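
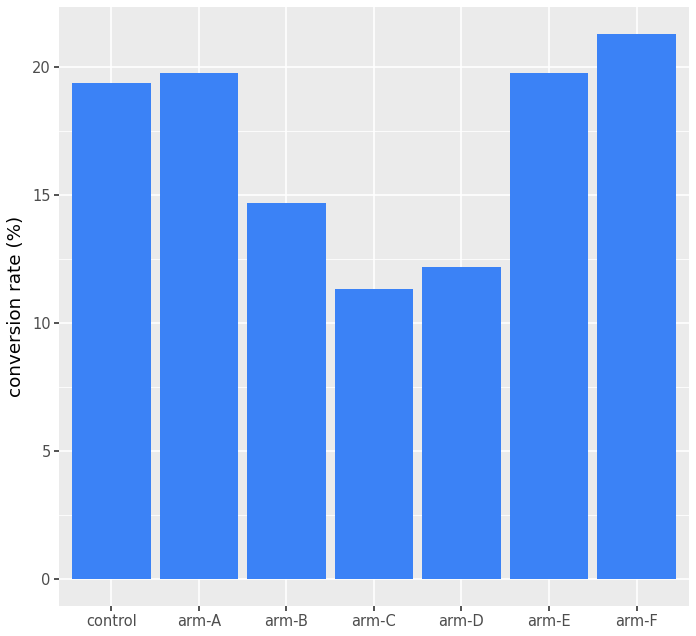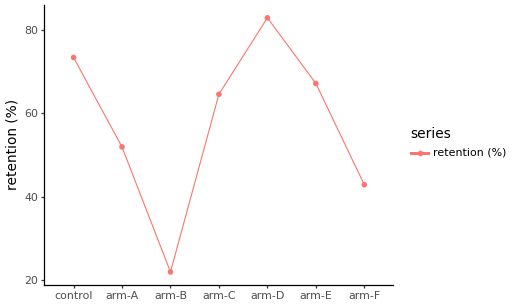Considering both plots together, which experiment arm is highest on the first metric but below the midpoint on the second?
arm-F

Chart 2 median retention (%) ≈ 60; below-median experiment arms: arm-A, arm-B, arm-F. Among those, arm-F has the highest conversion rate (%) (≈ 22).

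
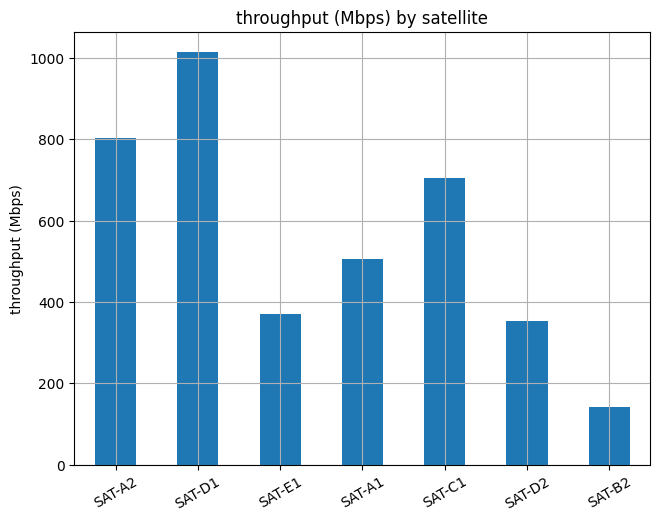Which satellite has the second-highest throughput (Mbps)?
SAT-A2

Top 3: SAT-D1 ≈ 1000, SAT-A2 ≈ 800, SAT-C1 ≈ 700.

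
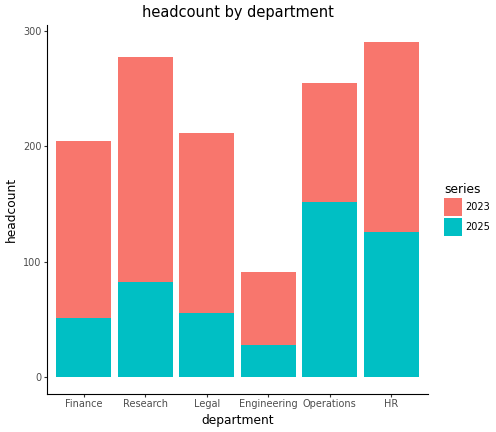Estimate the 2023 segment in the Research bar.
2023 top ≈ 275, bottom ≈ 75; segment ≈ 200.

≈ 200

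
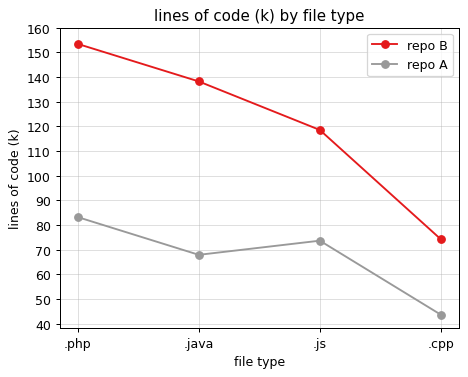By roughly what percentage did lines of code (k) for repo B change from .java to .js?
≈ -14.3%

.java ≈ 140, .js ≈ 120; (120 − 140) / 140 ≈ -14.3%.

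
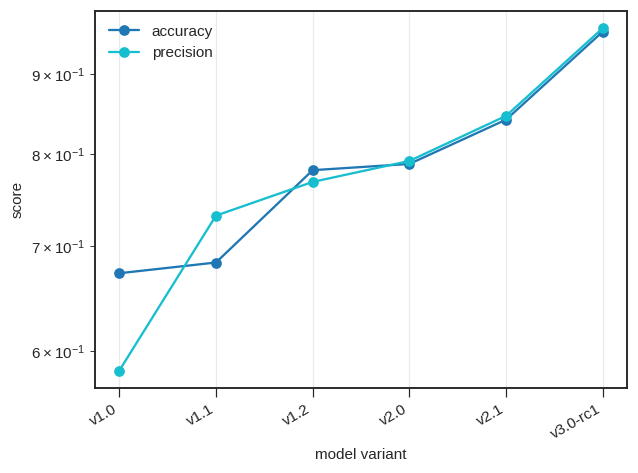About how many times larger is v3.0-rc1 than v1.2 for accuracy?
v3.0-rc1 ≈ 0.95, v1.2 ≈ 0.80; 0.95/0.80 ≈ 1.19.

≈ 1.19×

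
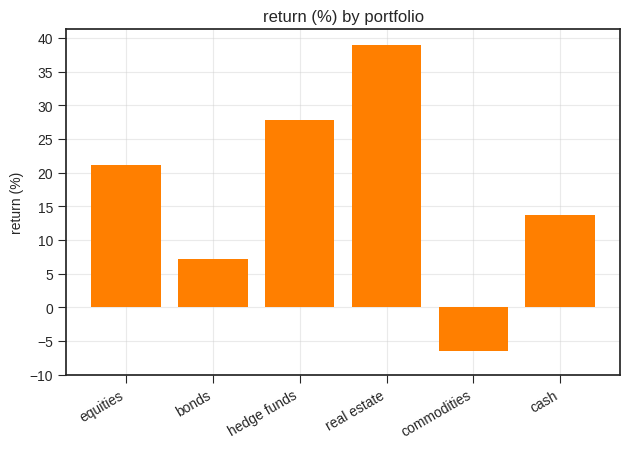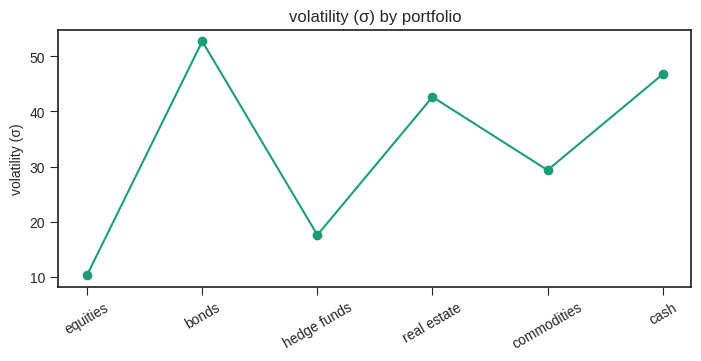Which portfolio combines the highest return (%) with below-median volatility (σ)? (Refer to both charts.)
hedge funds

Chart 2 median volatility (σ) ≈ 35; below-median portfolios: equities, hedge funds, commodities. Among those, hedge funds has the highest return (%) (≈ 30).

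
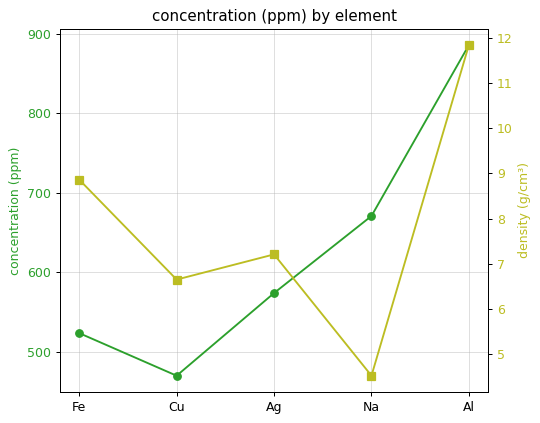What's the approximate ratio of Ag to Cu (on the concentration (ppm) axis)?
Ag ≈ 550, Cu ≈ 450; 550/450 ≈ 1.22.

≈ 1.22×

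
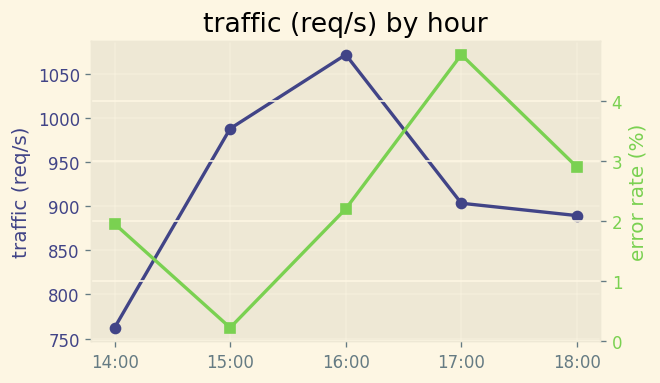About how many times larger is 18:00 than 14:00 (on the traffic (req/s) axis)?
≈ 1.2×

18:00 ≈ 900, 14:00 ≈ 750; 900/750 ≈ 1.2.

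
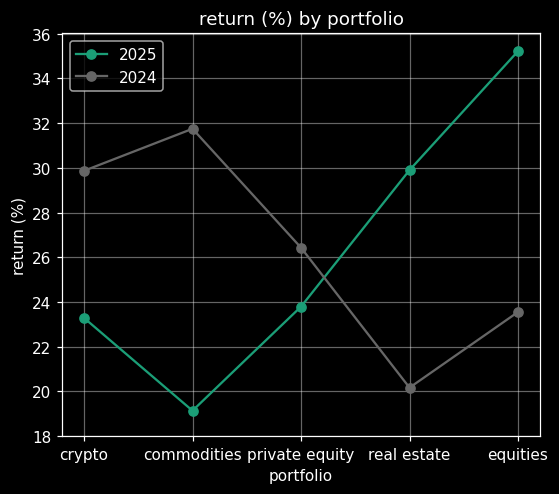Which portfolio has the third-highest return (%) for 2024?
Top 4 for 2024: commodities ≈ 32, crypto ≈ 30, private equity ≈ 26, equities ≈ 24.

private equity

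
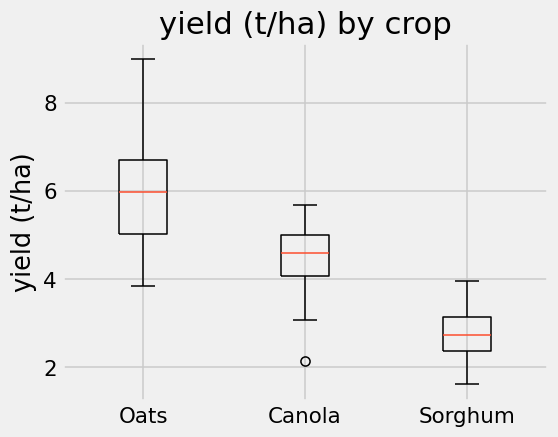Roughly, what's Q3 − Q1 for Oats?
≈ 1.5

Q3 ≈ 6.5, Q1 ≈ 5.0; IQR ≈ 1.5.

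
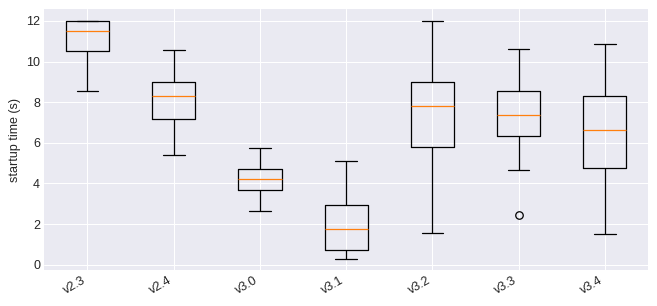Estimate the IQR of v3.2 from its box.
Q3 ≈ 9, Q1 ≈ 6; IQR ≈ 3.

≈ 3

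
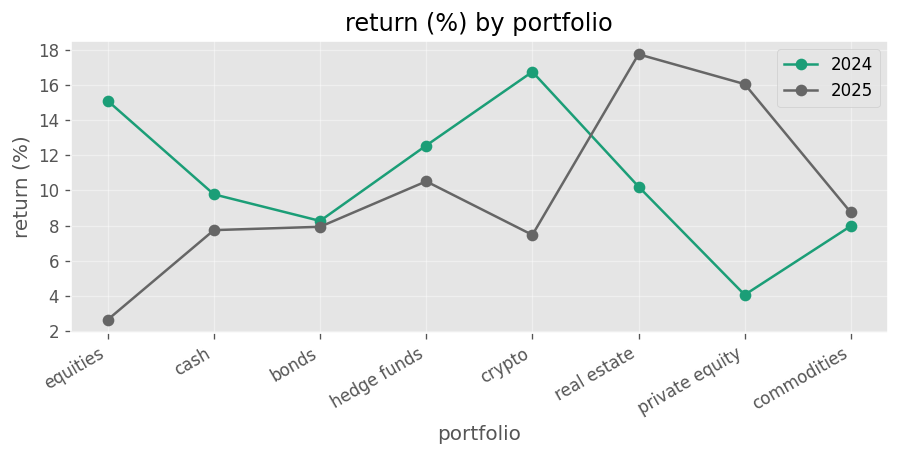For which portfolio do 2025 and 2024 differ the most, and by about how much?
equities, ≈ 14 %

equities: 2025 ≈ 2, 2024 ≈ 16 → gap ≈ 14. Next-largest (private equity) is only ≈ 12.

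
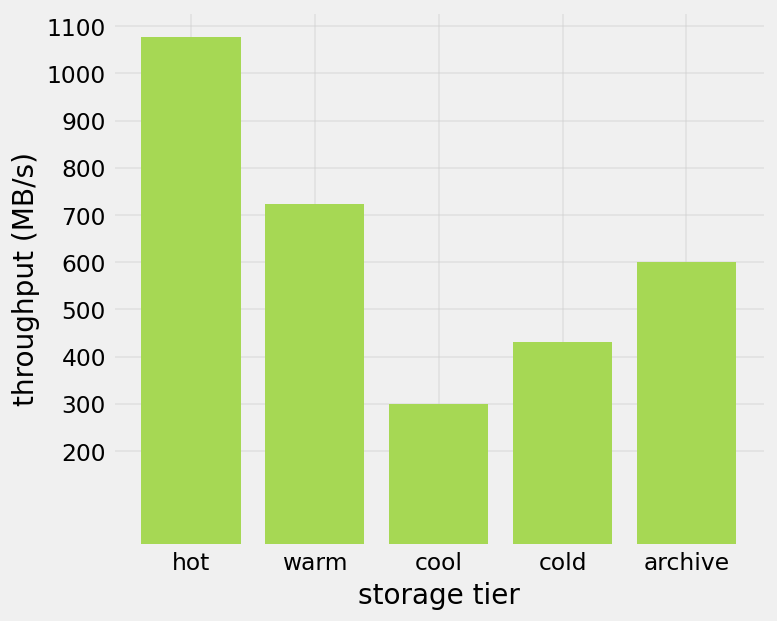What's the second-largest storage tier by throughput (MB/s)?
warm

Top 3: hot ≈ 1100, warm ≈ 700, archive ≈ 600.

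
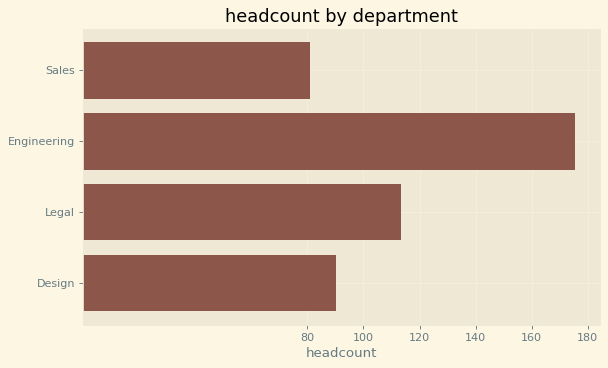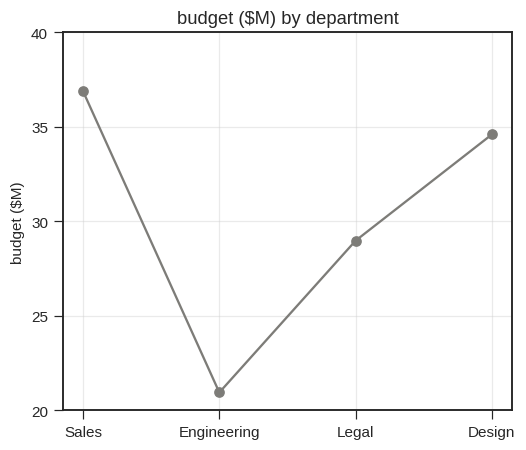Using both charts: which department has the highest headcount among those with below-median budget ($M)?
Chart 2 median budget ($M) ≈ 30; below-median departments: Engineering, Legal. Among those, Engineering has the highest headcount (≈ 180).

Engineering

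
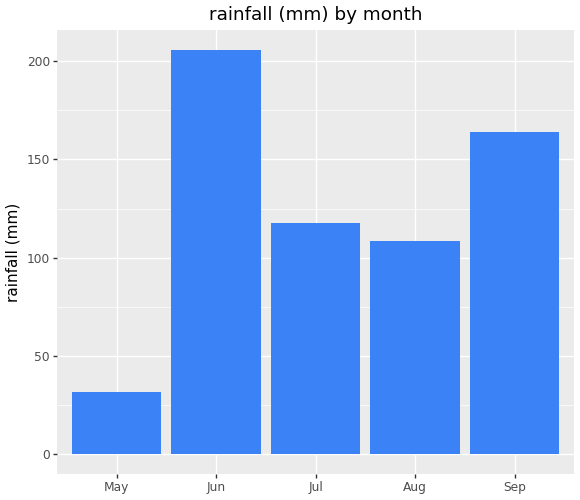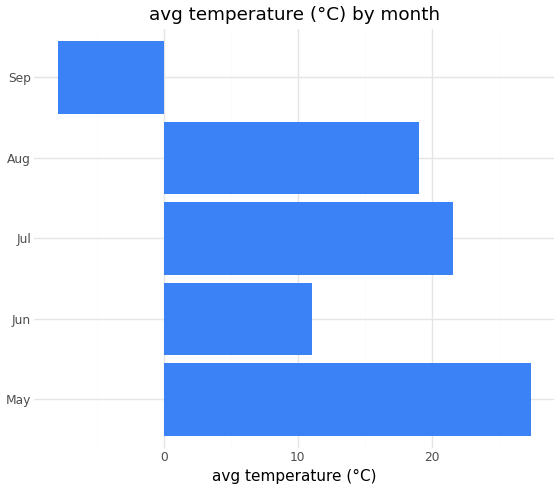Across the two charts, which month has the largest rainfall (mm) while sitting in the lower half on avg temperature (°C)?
Jun

Chart 2 median avg temperature (°C) ≈ 20; below-median months: Jun, Sep. Among those, Jun has the highest rainfall (mm) (≈ 200).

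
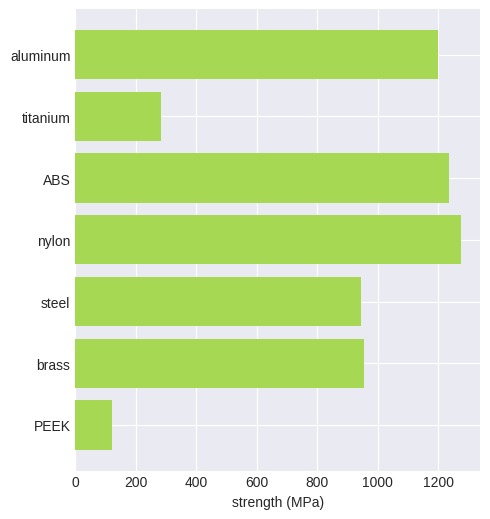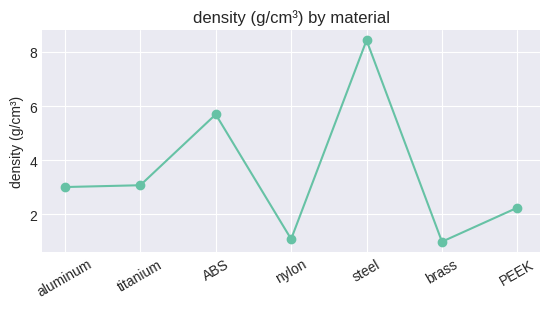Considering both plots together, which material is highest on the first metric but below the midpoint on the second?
nylon

Chart 2 median density (g/cm³) ≈ 3; below-median materials: nylon, brass, PEEK. Among those, nylon has the highest strength (MPa) (≈ 1200).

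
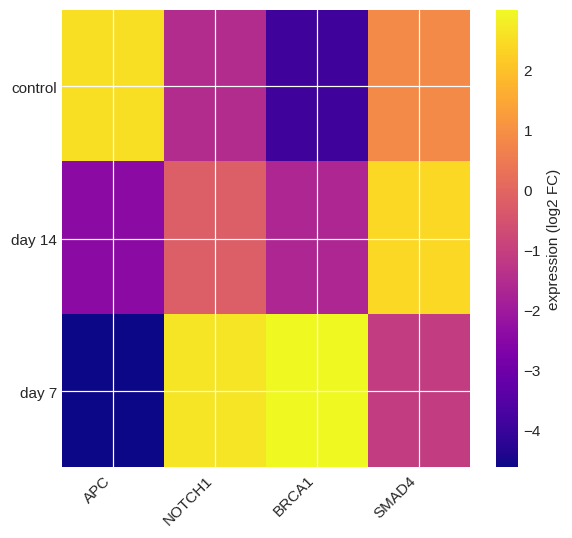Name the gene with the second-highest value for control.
Top 3 for control: APC ≈ 3, SMAD4 ≈ 1, NOTCH1 ≈ -2.

SMAD4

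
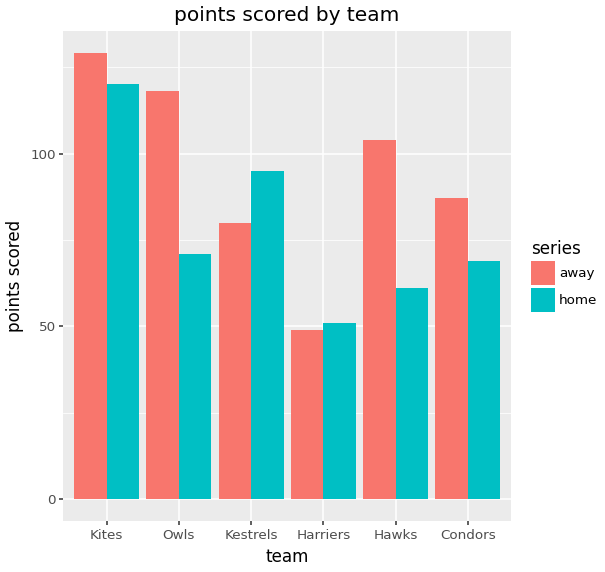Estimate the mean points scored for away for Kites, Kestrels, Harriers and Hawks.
(120 + 80 + 40 + 100) / 4 ≈ 85.

≈ 85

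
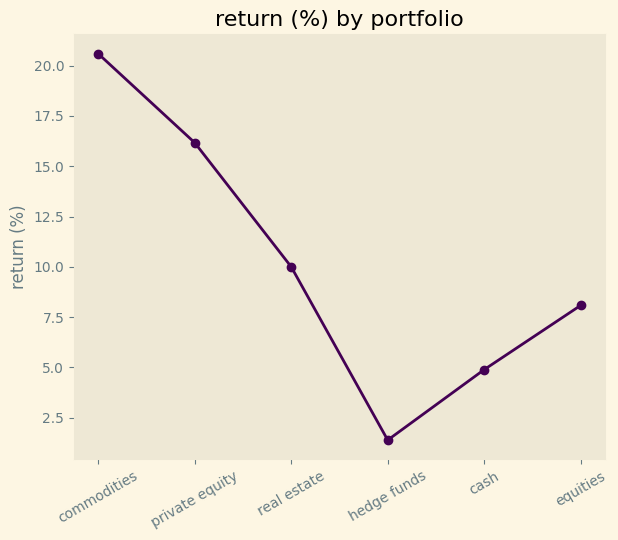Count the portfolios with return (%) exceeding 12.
2

Above 12: commodities, private equity.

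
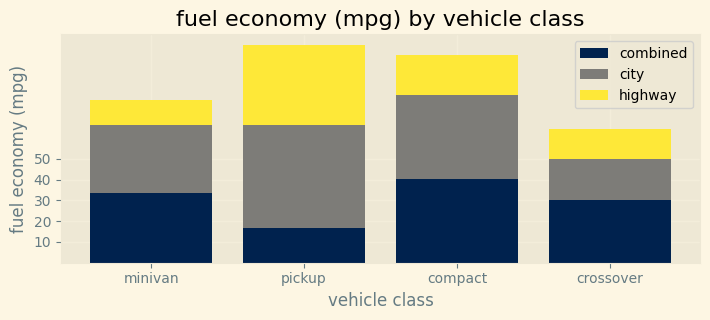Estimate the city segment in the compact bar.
≈ 40

city top ≈ 80, bottom ≈ 40; segment ≈ 40.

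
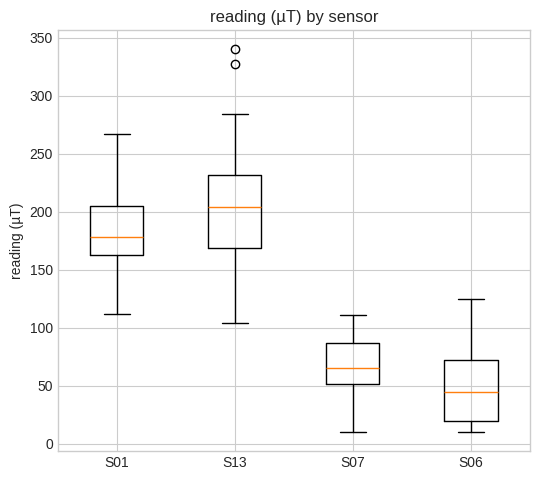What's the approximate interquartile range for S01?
Q3 ≈ 200, Q1 ≈ 160; IQR ≈ 40.

≈ 40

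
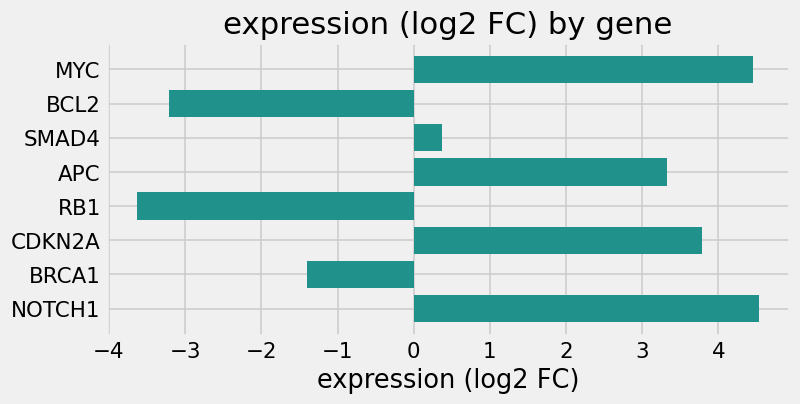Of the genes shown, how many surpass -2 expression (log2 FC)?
6

Above -2: MYC, SMAD4, APC, CDKN2A, BRCA1, NOTCH1.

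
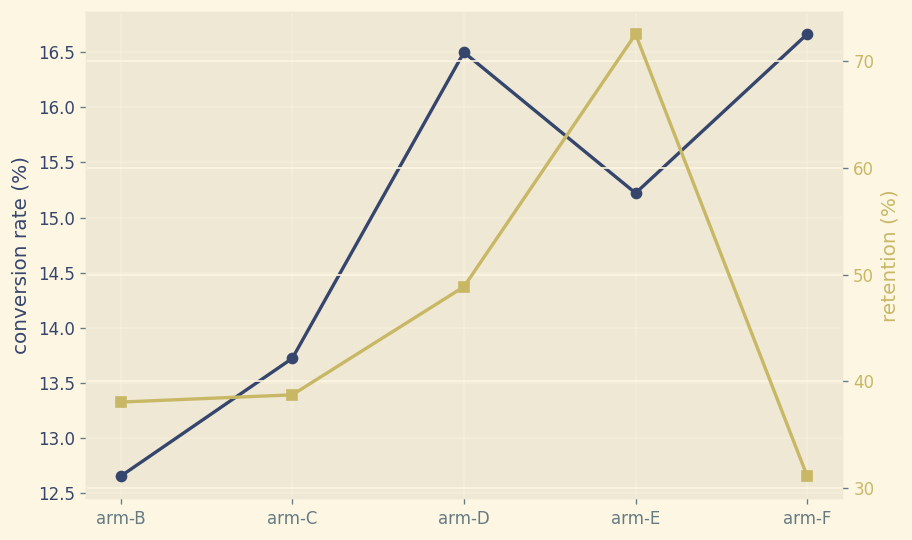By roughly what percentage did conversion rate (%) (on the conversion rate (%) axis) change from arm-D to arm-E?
≈ -9.1%

arm-D ≈ 16.5, arm-E ≈ 15.0; (15.0 − 16.5) / 16.5 ≈ -9.1%.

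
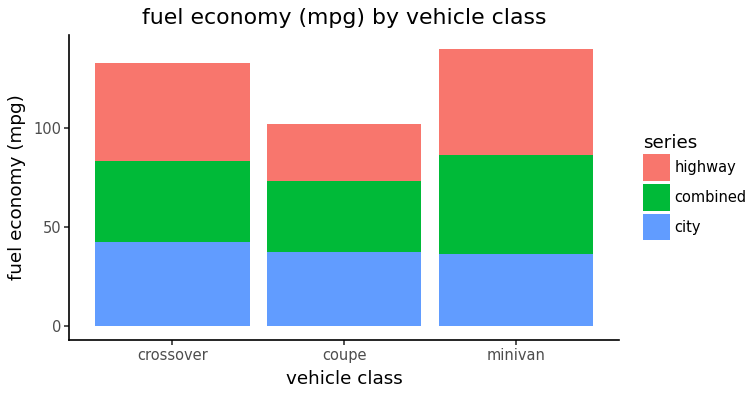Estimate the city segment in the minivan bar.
≈ 40

city top ≈ 40, bottom ≈ 0; segment ≈ 40.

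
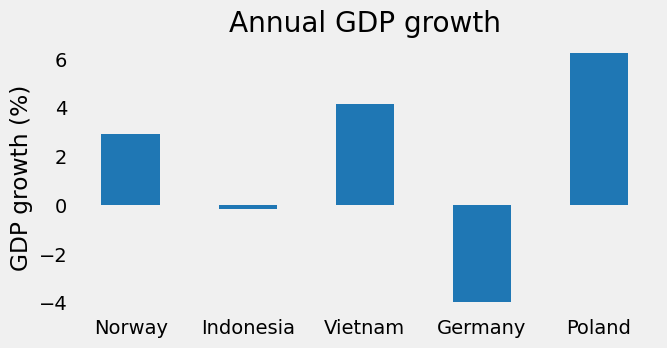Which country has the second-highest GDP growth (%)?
Top 3: Poland ≈ 6, Vietnam ≈ 4, Norway ≈ 3.

Vietnam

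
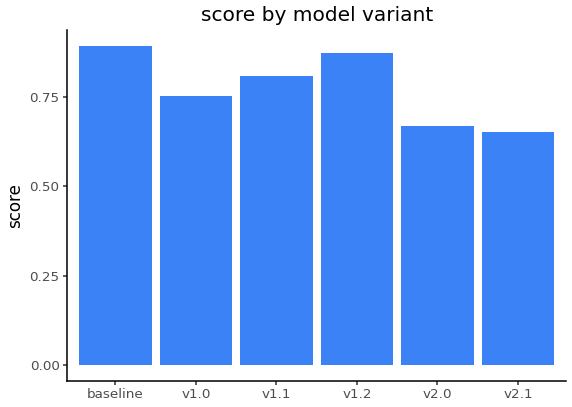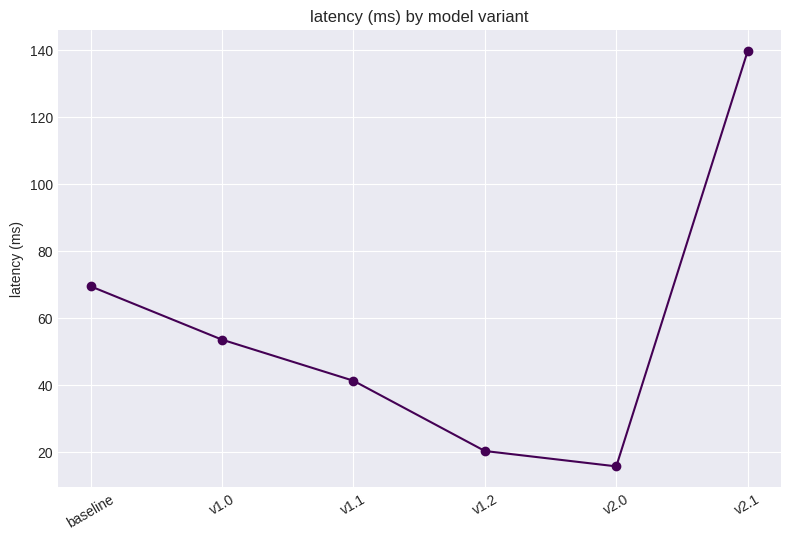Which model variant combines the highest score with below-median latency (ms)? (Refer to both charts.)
Chart 2 median latency (ms) ≈ 40; below-median model variants: v1.1, v1.2, v2.0. Among those, v1.2 has the highest score (≈ 0.9).

v1.2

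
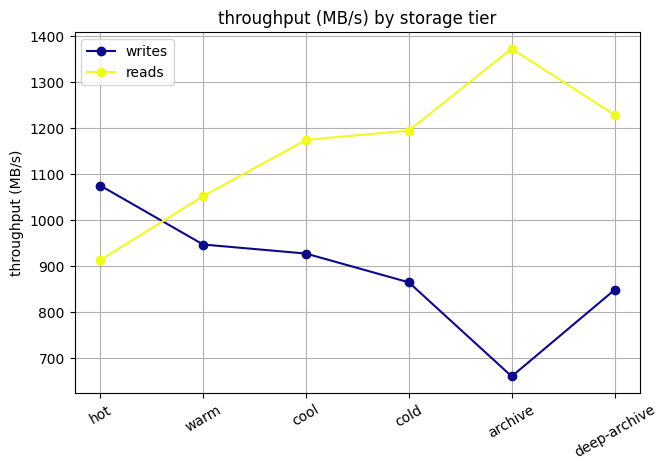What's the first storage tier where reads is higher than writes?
hot: reads ≈ 900 vs writes ≈ 1100 (not yet); warm: reads ≈ 1100 vs writes ≈ 900 (first crossover).

warm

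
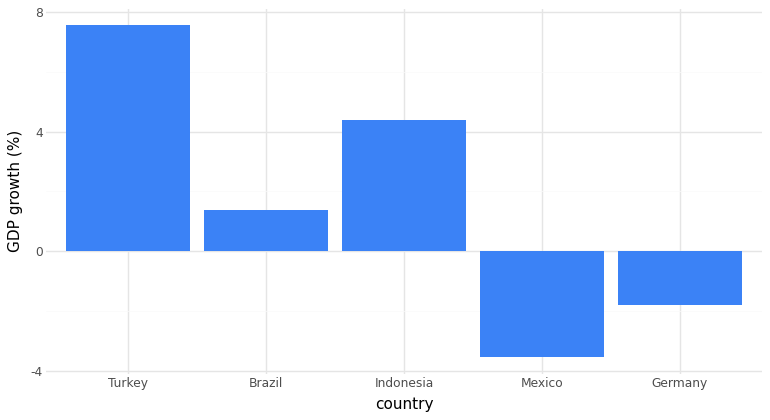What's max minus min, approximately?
Max Turkey ≈ 8, min Mexico ≈ -4; range ≈ 12.

≈ 12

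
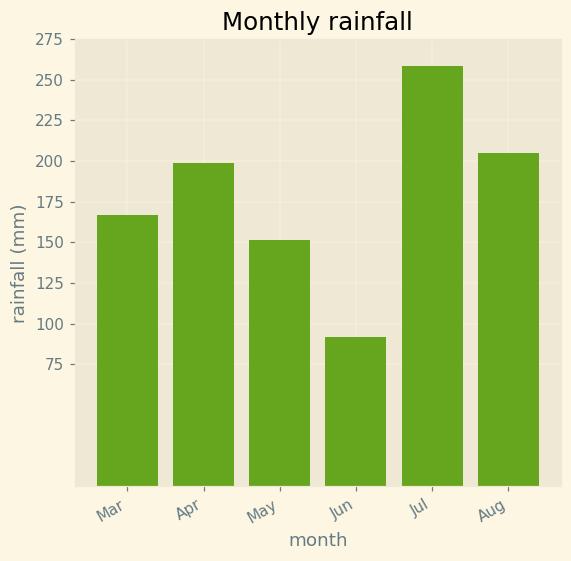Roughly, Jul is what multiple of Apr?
≈ 1.25×

Jul ≈ 250, Apr ≈ 200; 250/200 ≈ 1.25.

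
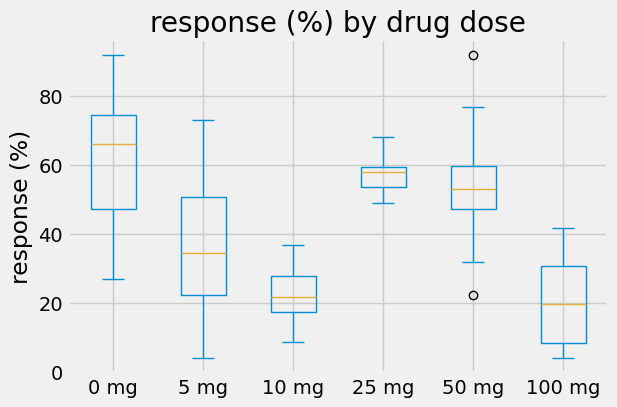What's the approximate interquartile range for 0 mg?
≈ 30

Q3 ≈ 75, Q1 ≈ 45; IQR ≈ 30.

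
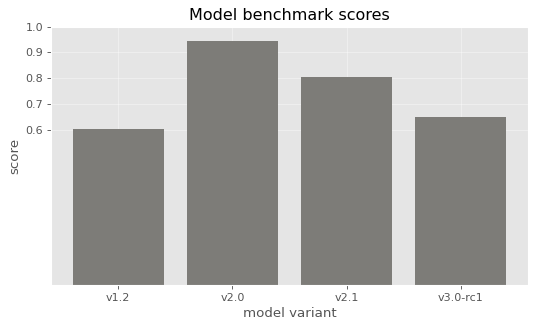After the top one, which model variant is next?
Top 3: v2.0 ≈ 0.9, v2.1 ≈ 0.8, v3.0-rc1 ≈ 0.7.

v2.1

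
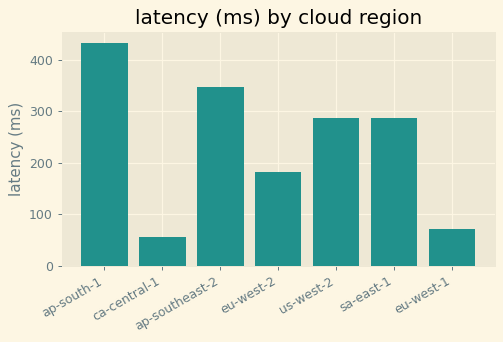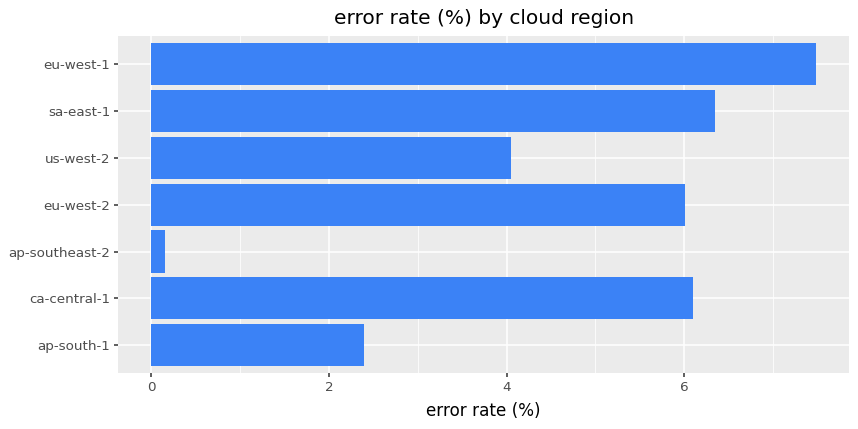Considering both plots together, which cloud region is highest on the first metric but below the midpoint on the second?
Chart 2 median error rate (%) ≈ 6; below-median cloud regions: ap-south-1, ap-southeast-2, us-west-2. Among those, ap-south-1 has the highest latency (ms) (≈ 450).

ap-south-1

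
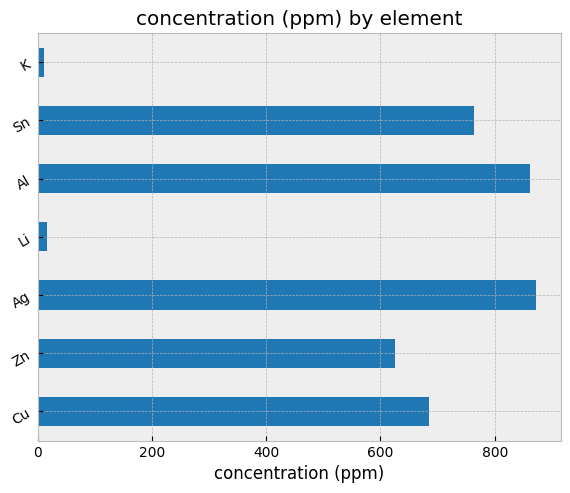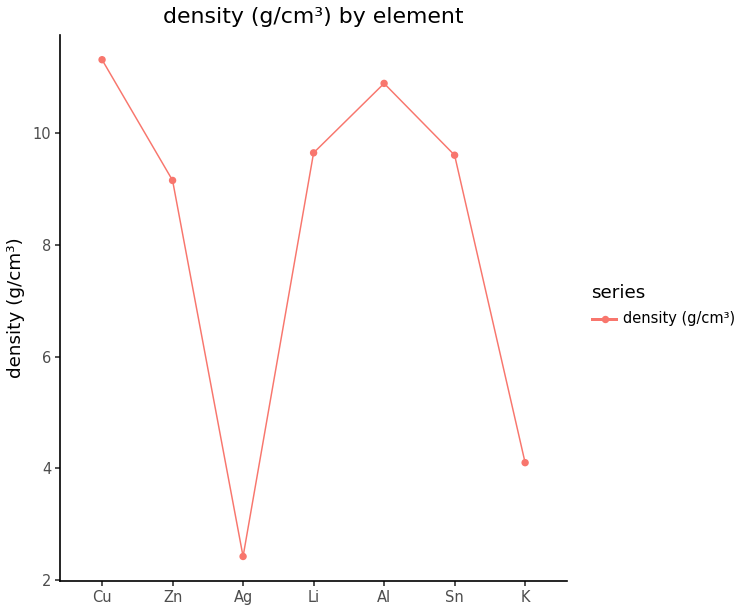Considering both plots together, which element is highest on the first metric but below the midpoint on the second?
Chart 2 median density (g/cm³) ≈ 10; below-median elements: Zn, Ag, K. Among those, Ag has the highest concentration (ppm) (≈ 900).

Ag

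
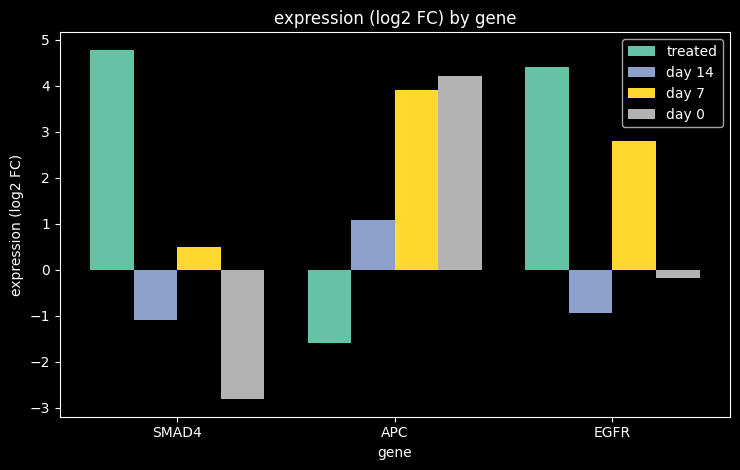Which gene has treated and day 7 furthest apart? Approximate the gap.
APC, ≈ 6 log2 FC

APC: treated ≈ -2, day 7 ≈ 4 → gap ≈ 6. Next-largest (SMAD4) is only ≈ 5.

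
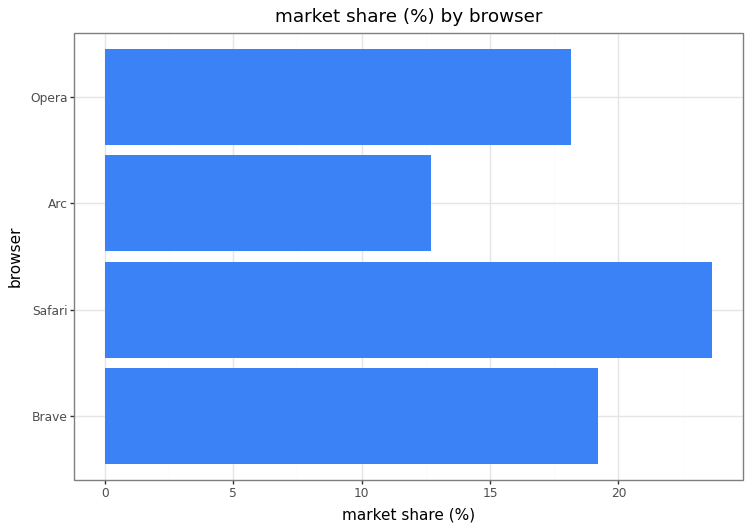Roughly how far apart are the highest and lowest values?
≈ 12

Max Safari ≈ 24, min Arc ≈ 12; range ≈ 12.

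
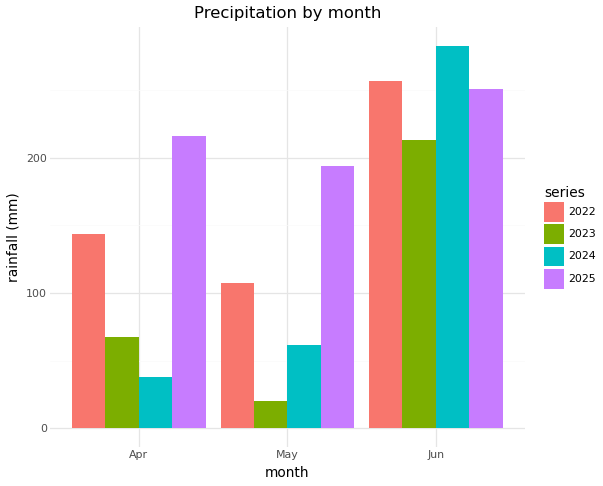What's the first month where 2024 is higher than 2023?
May

Apr: 2024 ≈ 50 vs 2023 ≈ 75 (not yet); May: 2024 ≈ 50 vs 2023 ≈ 25 (first crossover).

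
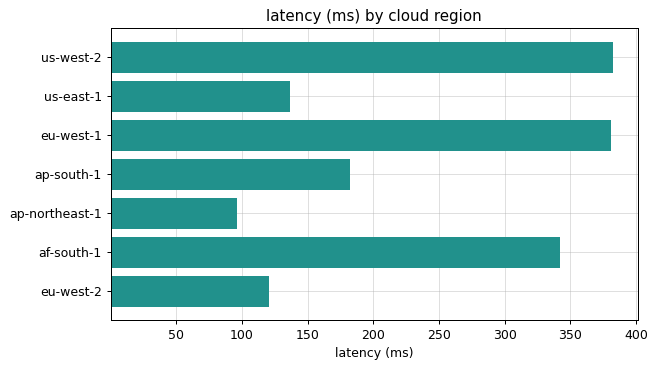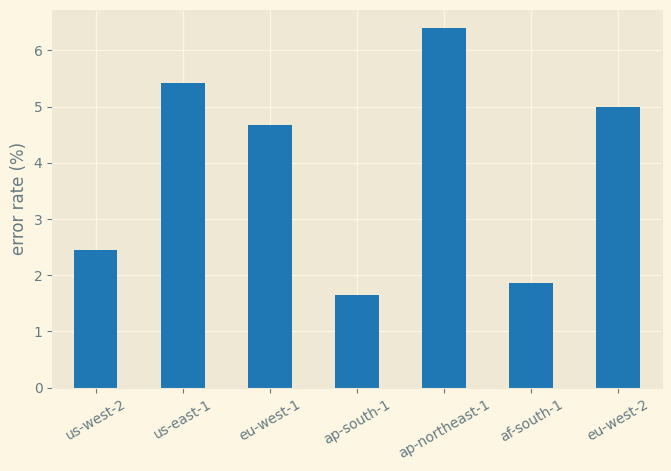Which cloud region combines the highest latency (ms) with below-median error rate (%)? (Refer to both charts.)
us-west-2

Chart 2 median error rate (%) ≈ 5; below-median cloud regions: us-west-2, ap-south-1, af-south-1. Among those, us-west-2 has the highest latency (ms) (≈ 400).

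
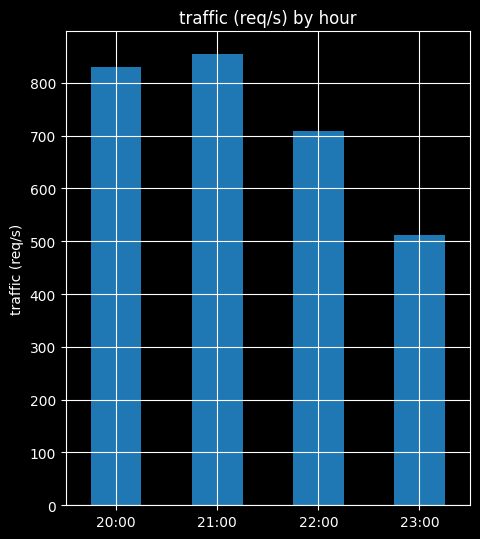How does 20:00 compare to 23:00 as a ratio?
≈ 1.6×

20:00 ≈ 800, 23:00 ≈ 500; 800/500 ≈ 1.6.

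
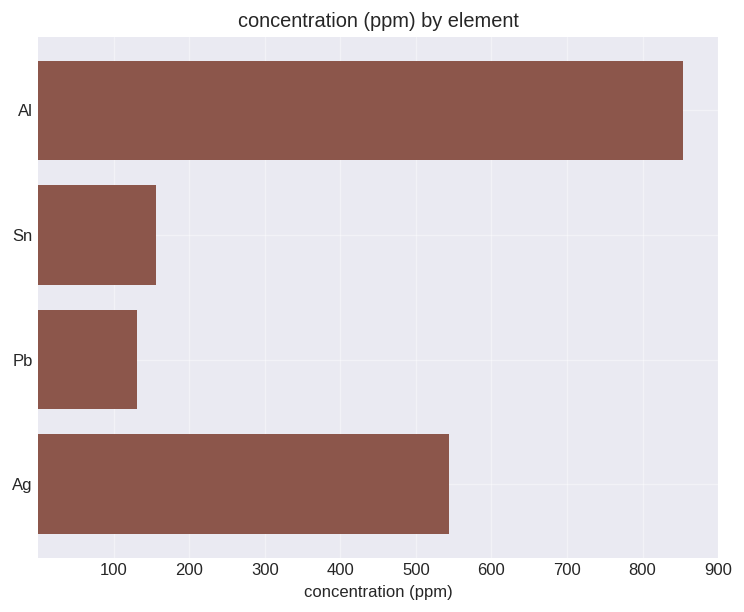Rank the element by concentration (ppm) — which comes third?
Top 4: Al ≈ 900, Ag ≈ 500, Sn ≈ 200, Pb ≈ 100.

Sn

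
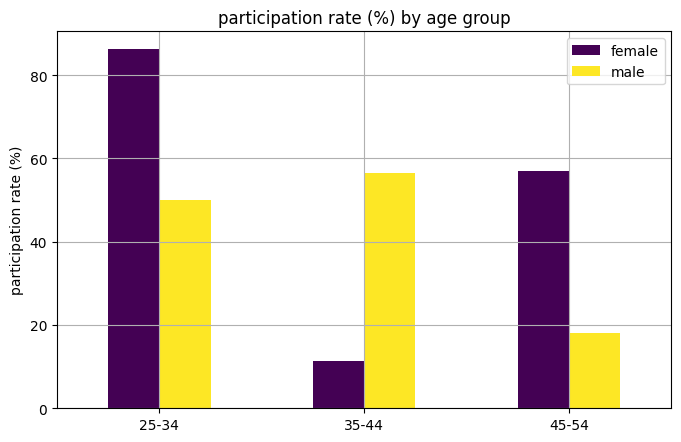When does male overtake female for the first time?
25-34: male ≈ 50 vs female ≈ 90 (not yet); 35-44: male ≈ 60 vs female ≈ 10 (first crossover).

35-44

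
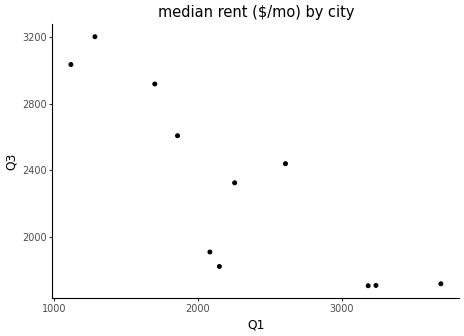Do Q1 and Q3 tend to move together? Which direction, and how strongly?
negative, strong

Points are negatively correlated; strong (|r| ≈ 0.8).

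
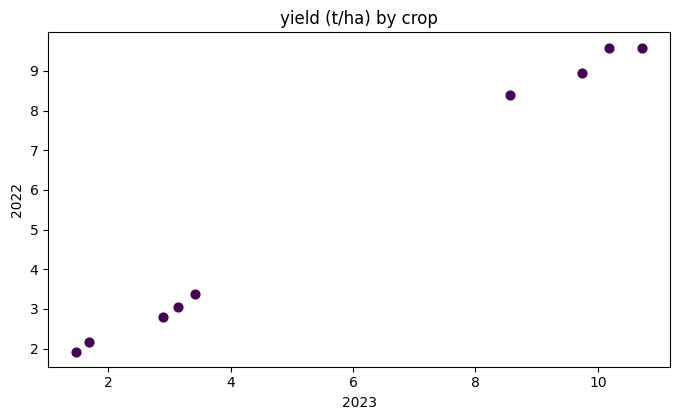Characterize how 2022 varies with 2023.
Points are positively correlated; strong (|r| ≈ 1.0).

positive, strong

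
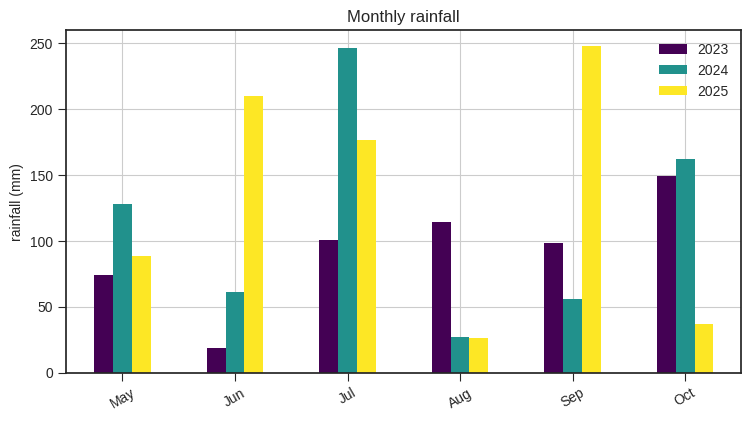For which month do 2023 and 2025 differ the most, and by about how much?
Jun, ≈ 175 mm

Jun: 2023 ≈ 25, 2025 ≈ 200 → gap ≈ 175. Next-largest (Sep) is only ≈ 150.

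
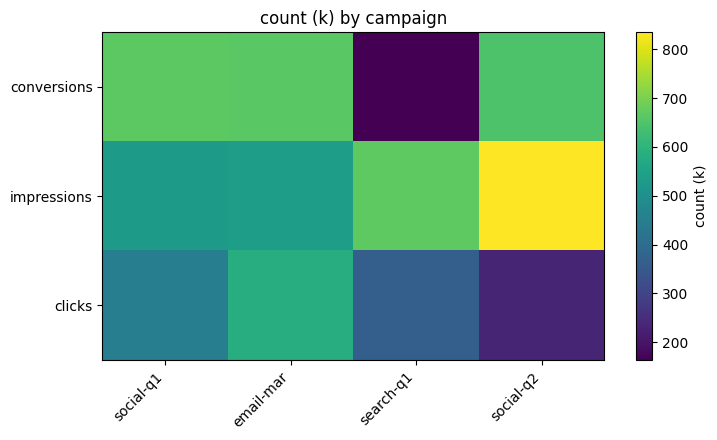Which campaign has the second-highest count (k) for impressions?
search-q1

Top 3 for impressions: social-q2 ≈ 800, search-q1 ≈ 700, email-mar ≈ 500.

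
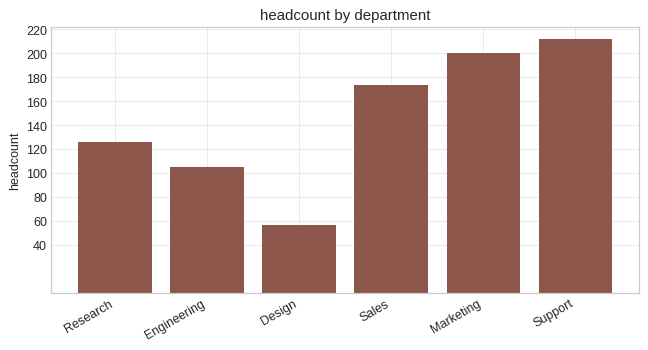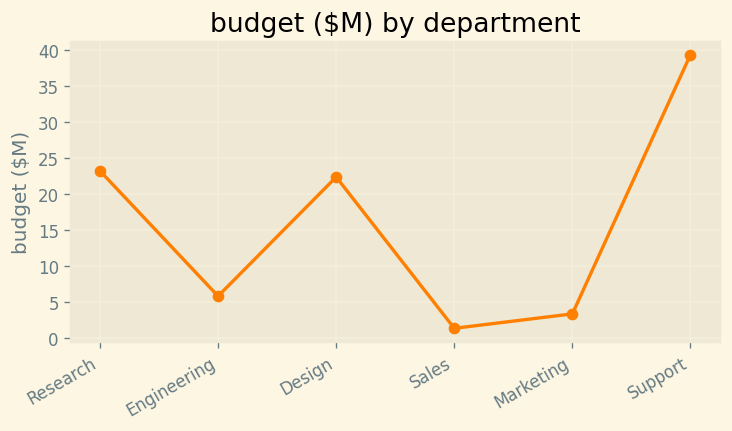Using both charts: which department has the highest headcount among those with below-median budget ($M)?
Chart 2 median budget ($M) ≈ 15; below-median departments: Engineering, Sales, Marketing. Among those, Marketing has the highest headcount (≈ 200).

Marketing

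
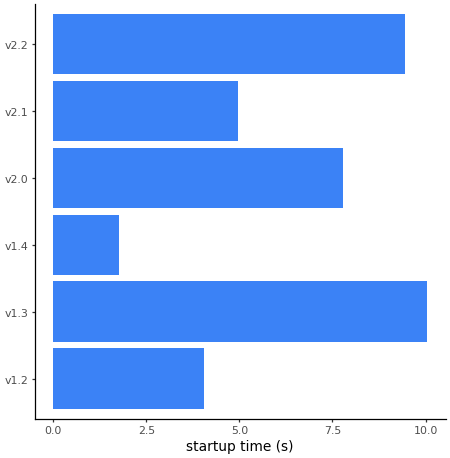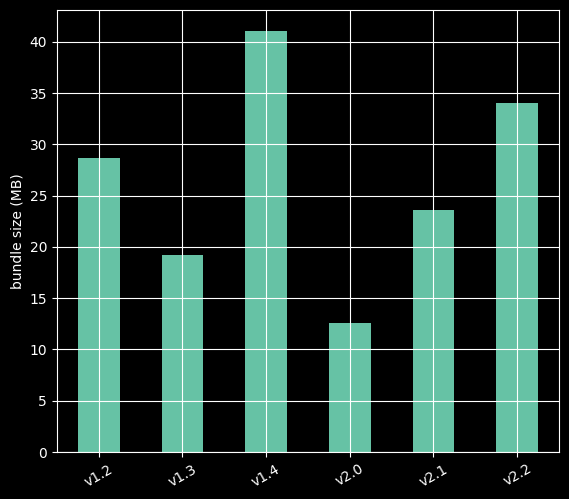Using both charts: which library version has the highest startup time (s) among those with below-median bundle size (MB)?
Chart 2 median bundle size (MB) ≈ 25; below-median library versions: v1.3, v2.0, v2.1. Among those, v1.3 has the highest startup time (s) (≈ 10).

v1.3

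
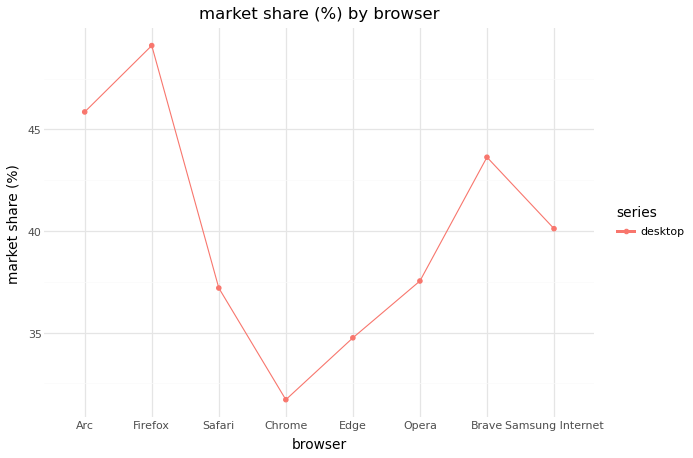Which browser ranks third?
Brave

Top 4: Firefox ≈ 50, Arc ≈ 46, Brave ≈ 44, Samsung Internet ≈ 40.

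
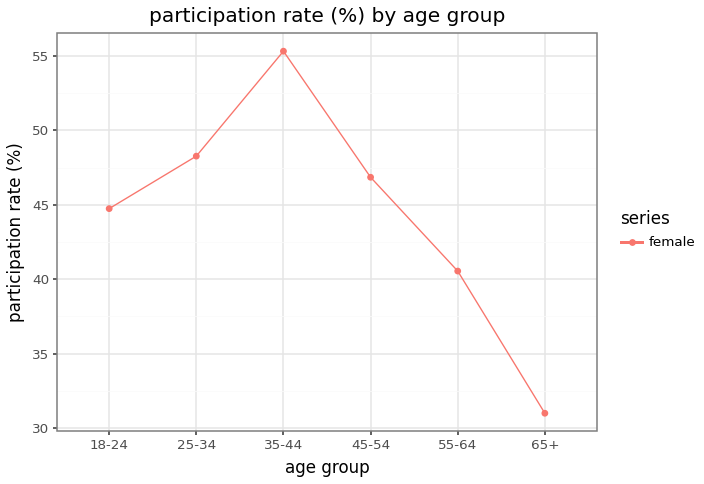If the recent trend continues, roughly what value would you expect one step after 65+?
Last three: 45, 40, 30 → slope ≈ -7.5/step → next ≈ 22.5.

≈ 22.5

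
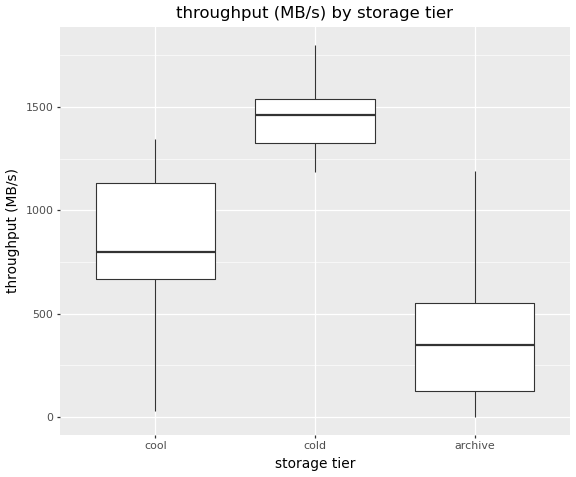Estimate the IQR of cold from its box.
Q3 ≈ 1500, Q1 ≈ 1300; IQR ≈ 200.

≈ 200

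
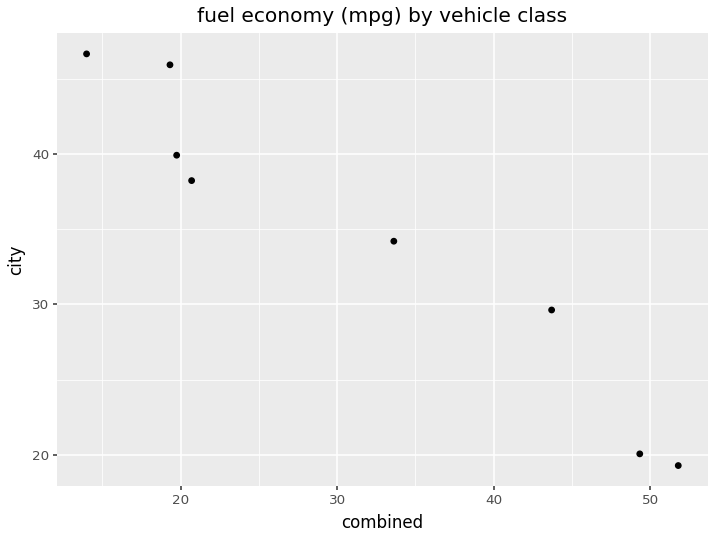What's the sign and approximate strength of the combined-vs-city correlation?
Points are negatively correlated; strong (|r| ≈ 1.0).

negative, strong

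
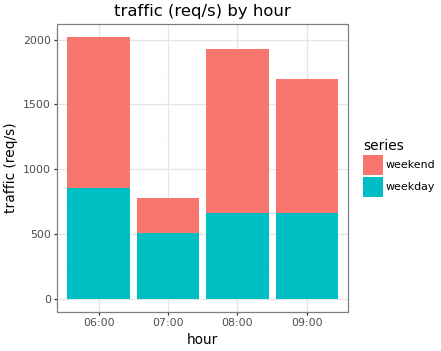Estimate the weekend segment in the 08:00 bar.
weekend top ≈ 2000, bottom ≈ 600; segment ≈ 1400.

≈ 1400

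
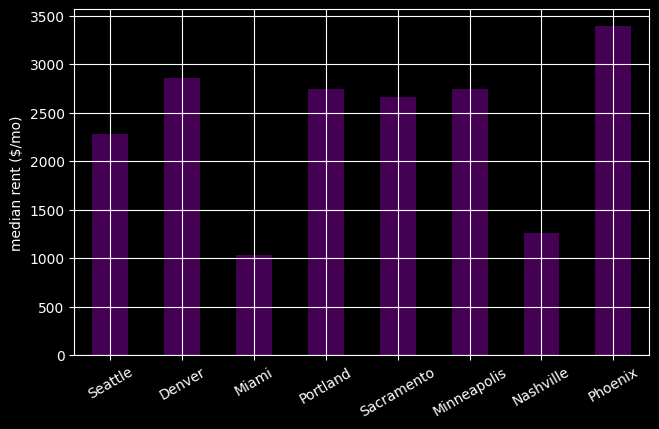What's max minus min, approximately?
≈ 2500

Max Phoenix ≈ 3500, min Miami ≈ 1000; range ≈ 2500.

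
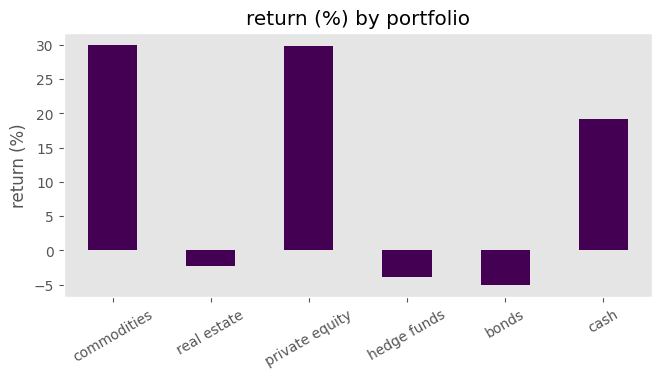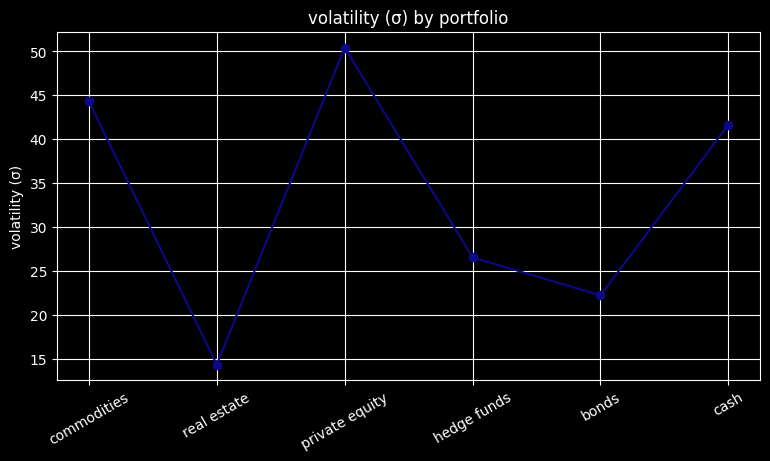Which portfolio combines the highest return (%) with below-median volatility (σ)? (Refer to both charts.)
Chart 2 median volatility (σ) ≈ 35; below-median portfolios: real estate, hedge funds, bonds. Among those, real estate has the highest return (%) (≈ 0).

real estate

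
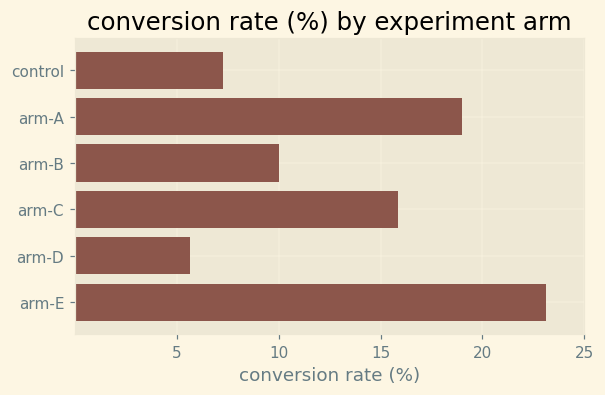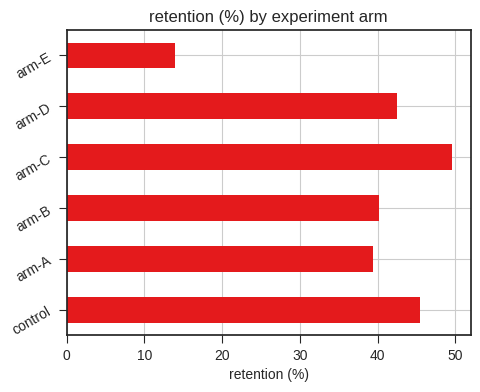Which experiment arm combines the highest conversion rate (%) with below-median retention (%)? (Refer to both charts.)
arm-E

Chart 2 median retention (%) ≈ 40; below-median experiment arms: arm-A, arm-B, arm-E. Among those, arm-E has the highest conversion rate (%) (≈ 25).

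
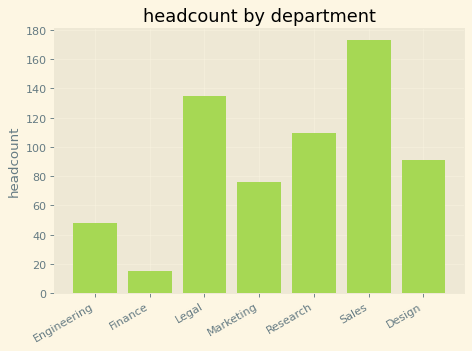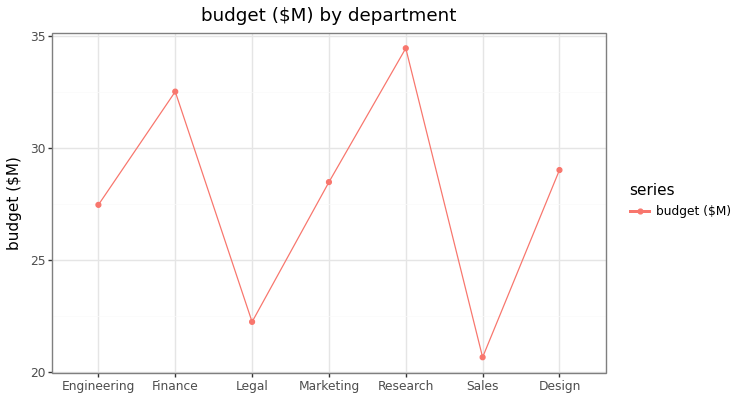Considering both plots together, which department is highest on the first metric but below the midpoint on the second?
Sales

Chart 2 median budget ($M) ≈ 30; below-median departments: Engineering, Legal, Sales. Among those, Sales has the highest headcount (≈ 180).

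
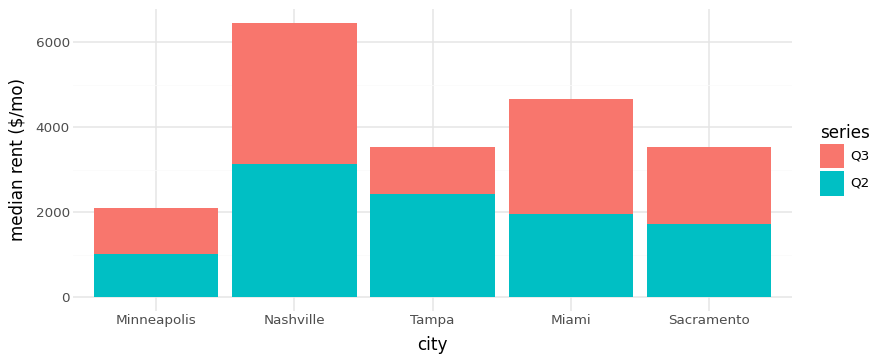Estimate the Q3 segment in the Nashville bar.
Q3 top ≈ 6000, bottom ≈ 3000; segment ≈ 3000.

≈ 3000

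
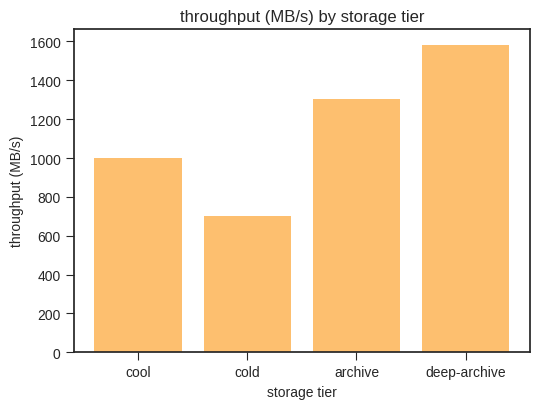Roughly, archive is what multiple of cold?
≈ 1.75×

archive ≈ 1400, cold ≈ 800; 1400/800 ≈ 1.75.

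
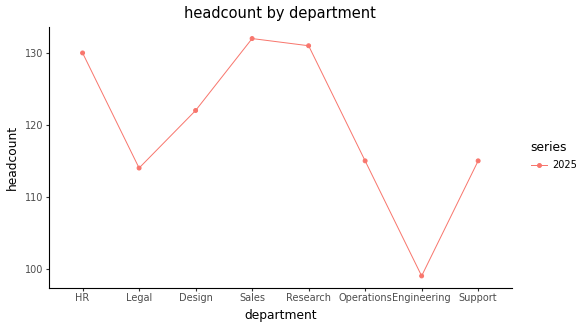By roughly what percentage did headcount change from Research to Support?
Research ≈ 130, Support ≈ 115; (115 − 130) / 130 ≈ -11.5%.

≈ -11.5%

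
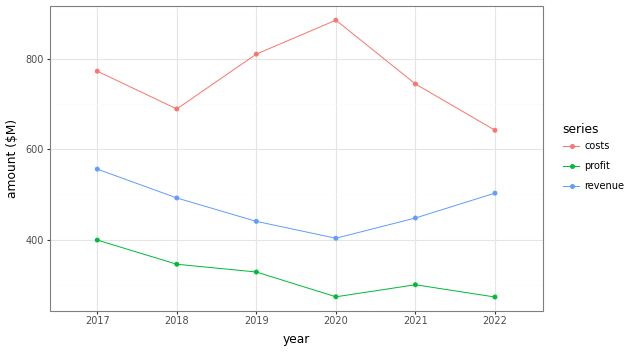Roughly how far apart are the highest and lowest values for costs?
≈ 300

Max 2020 ≈ 900, min 2022 ≈ 600; range ≈ 300.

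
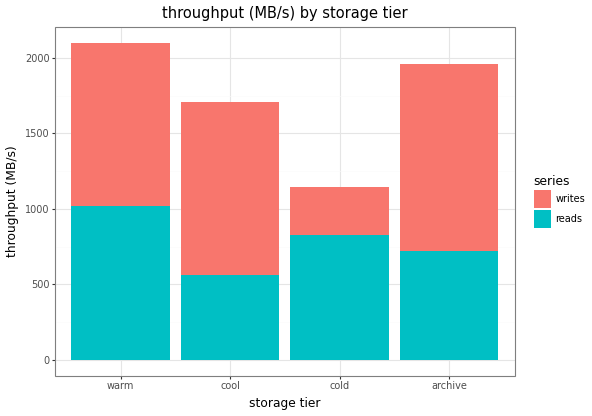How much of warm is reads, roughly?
reads top ≈ 1000, bottom ≈ 0; segment ≈ 1000.

≈ 1000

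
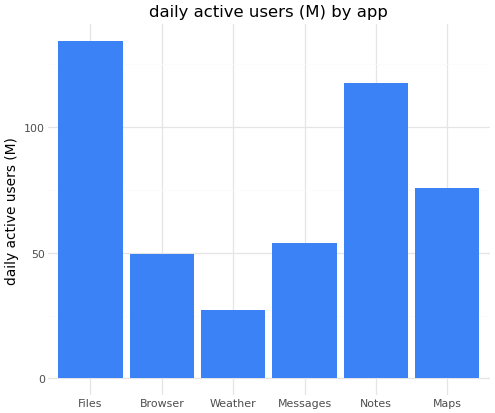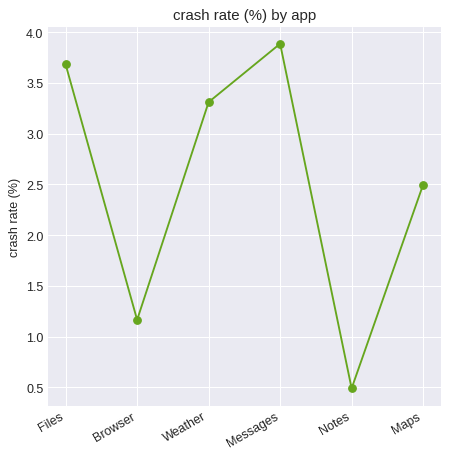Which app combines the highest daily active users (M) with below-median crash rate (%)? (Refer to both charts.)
Notes

Chart 2 median crash rate (%) ≈ 3; below-median apps: Browser, Notes, Maps. Among those, Notes has the highest daily active users (M) (≈ 120).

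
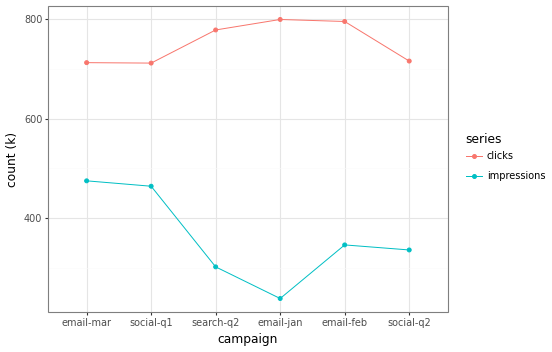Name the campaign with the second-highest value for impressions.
Top 3 for impressions: email-mar ≈ 500, social-q1 ≈ 450, email-feb ≈ 350.

social-q1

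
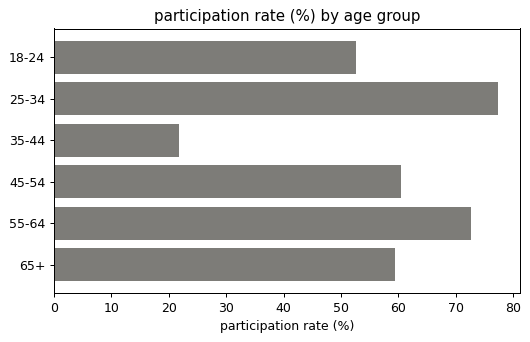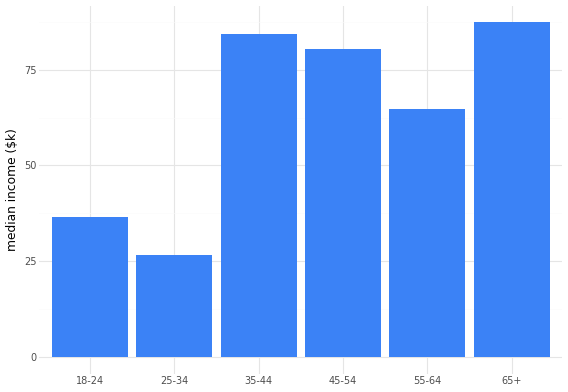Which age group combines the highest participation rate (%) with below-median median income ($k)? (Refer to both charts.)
Chart 2 median median income ($k) ≈ 70; below-median age groups: 18-24, 25-34, 55-64. Among those, 25-34 has the highest participation rate (%) (≈ 80).

25-34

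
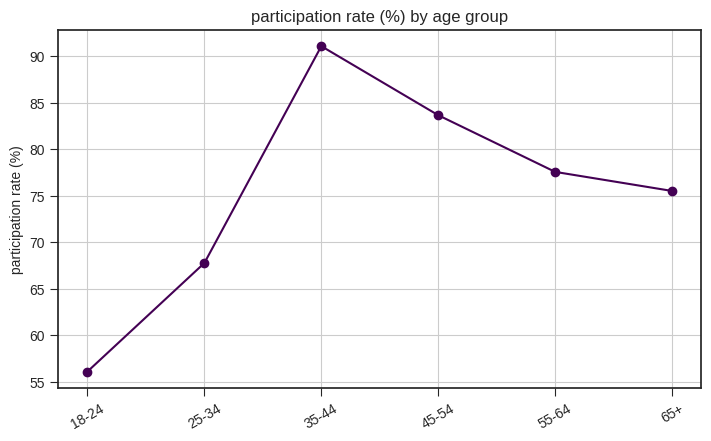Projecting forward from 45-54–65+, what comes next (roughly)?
≈ 70

Last three: 85, 80, 75 → slope ≈ -5/step → next ≈ 70.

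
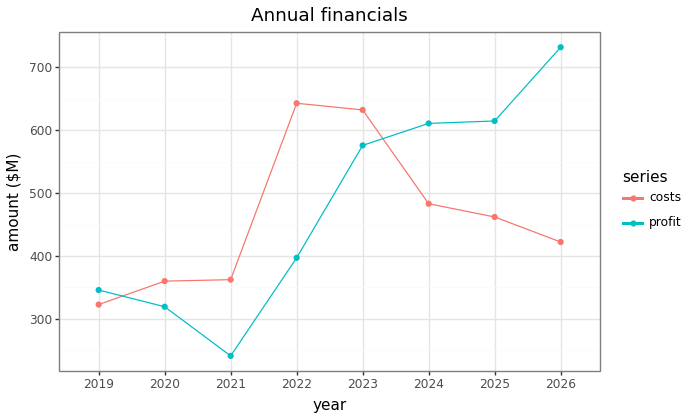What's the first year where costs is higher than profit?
2020

2019: costs ≈ 300 vs profit ≈ 350 (not yet); 2020: costs ≈ 350 vs profit ≈ 300 (first crossover).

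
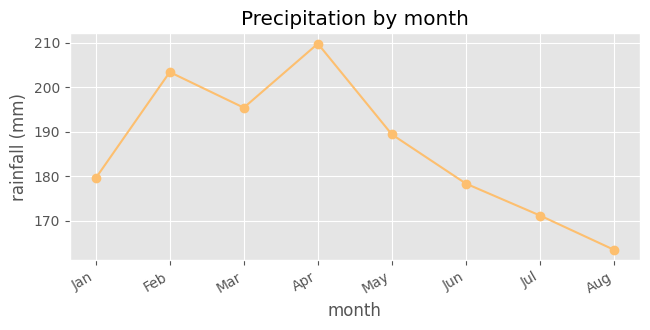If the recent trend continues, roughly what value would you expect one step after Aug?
Last three: 180, 170, 165 → slope ≈ -7.5/step → next ≈ 157.5.

≈ 157.5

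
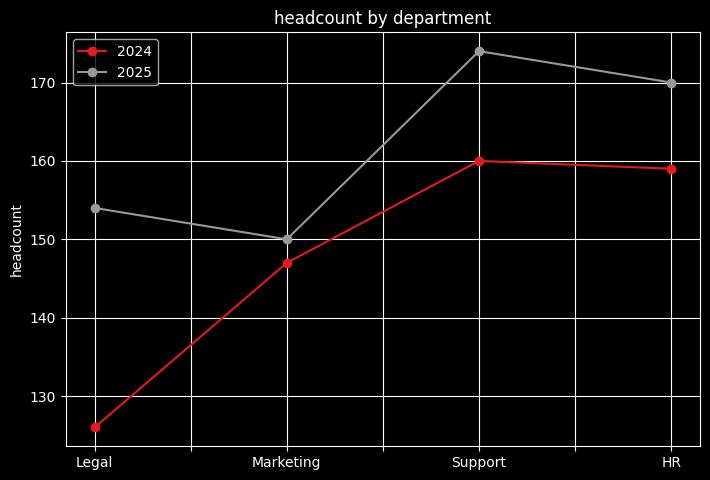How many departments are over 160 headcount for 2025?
2

Above 160: Support, HR.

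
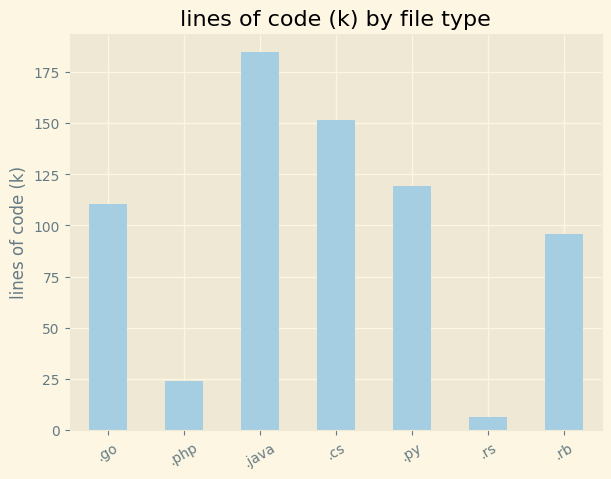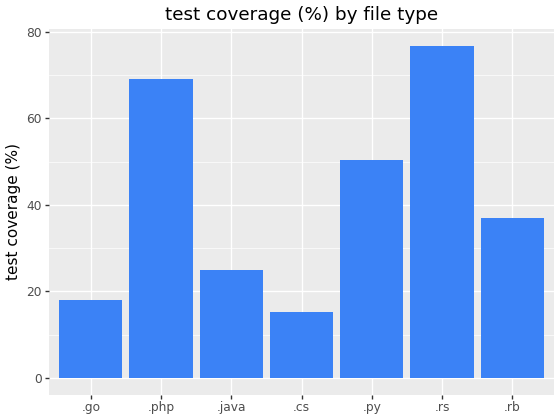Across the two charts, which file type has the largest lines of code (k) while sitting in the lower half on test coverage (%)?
.java

Chart 2 median test coverage (%) ≈ 40; below-median file types: .go, .java, .cs. Among those, .java has the highest lines of code (k) (≈ 180).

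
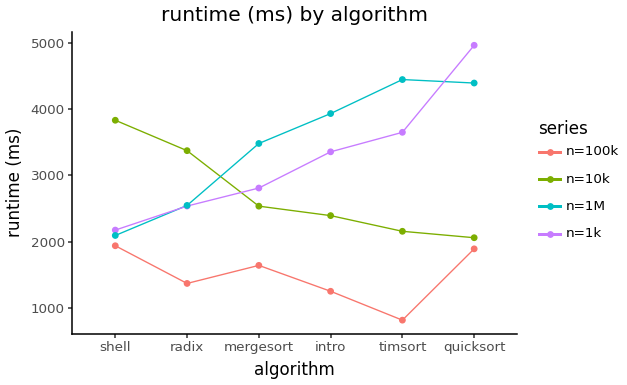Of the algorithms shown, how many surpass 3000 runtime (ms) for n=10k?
2

Above 3000: shell, radix.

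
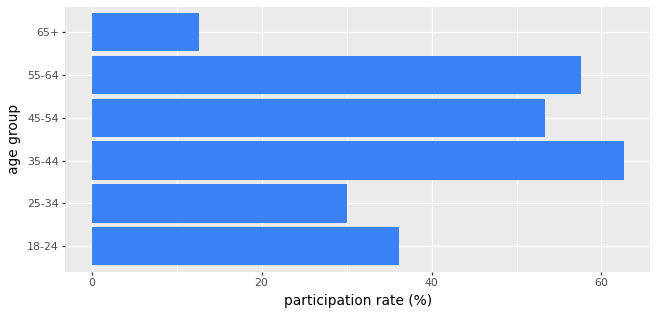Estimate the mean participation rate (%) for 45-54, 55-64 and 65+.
≈ 40

(50 + 60 + 10) / 3 ≈ 40.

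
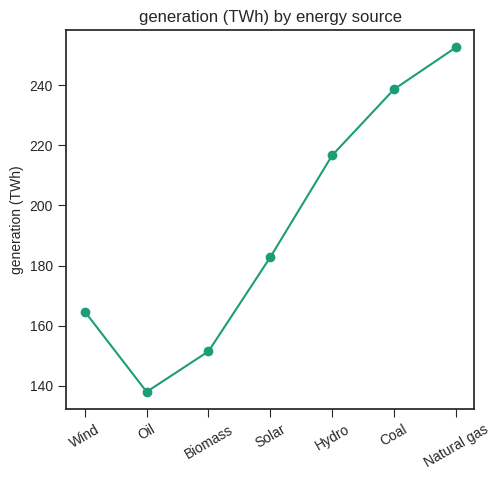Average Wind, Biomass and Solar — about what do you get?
(160 + 150 + 180) / 3 ≈ 163.

≈ 163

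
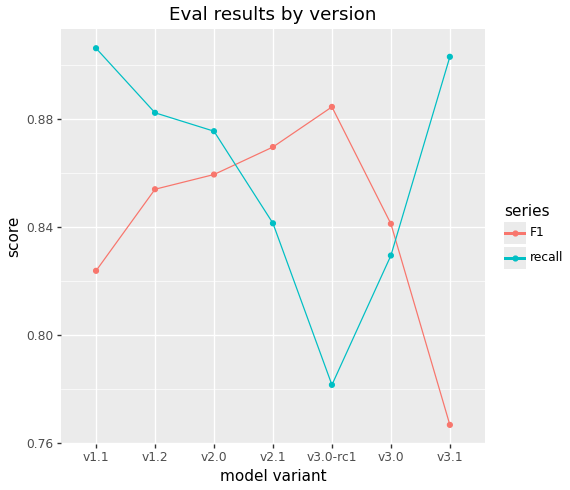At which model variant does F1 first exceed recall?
v2.1

v2.0: F1 ≈ 0.86 vs recall ≈ 0.88 (not yet); v2.1: F1 ≈ 0.86 vs recall ≈ 0.84 (first crossover).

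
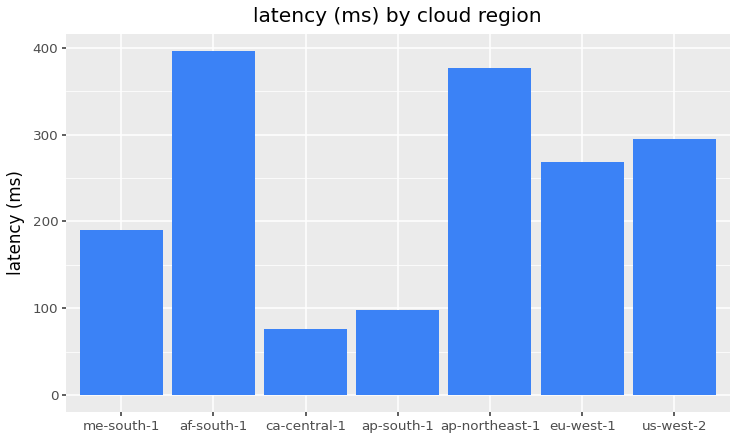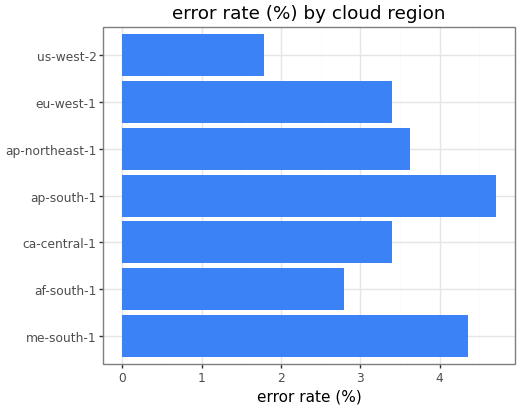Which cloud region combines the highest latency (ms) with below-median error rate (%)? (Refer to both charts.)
Chart 2 median error rate (%) ≈ 3.5; below-median cloud regions: af-south-1, eu-west-1, us-west-2. Among those, af-south-1 has the highest latency (ms) (≈ 400).

af-south-1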